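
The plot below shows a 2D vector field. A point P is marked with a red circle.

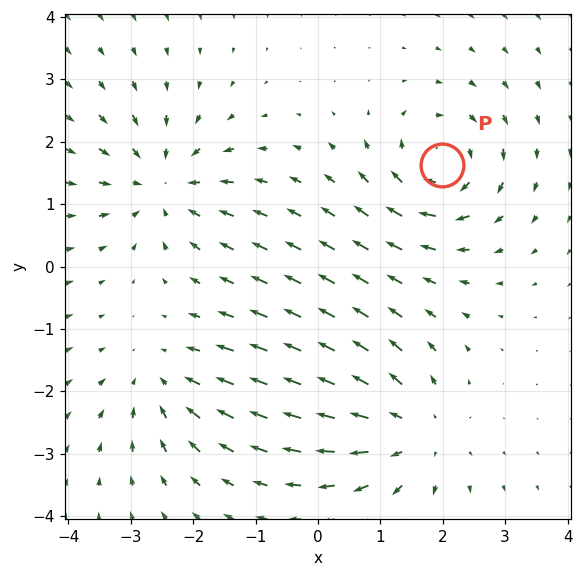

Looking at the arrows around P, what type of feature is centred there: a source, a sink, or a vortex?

vortex

At P (2.0, 1.6) the arrows circulate clockwise. Divergence ≈0, curl about -5 — near-zero divergence with nonzero curl is a vortex.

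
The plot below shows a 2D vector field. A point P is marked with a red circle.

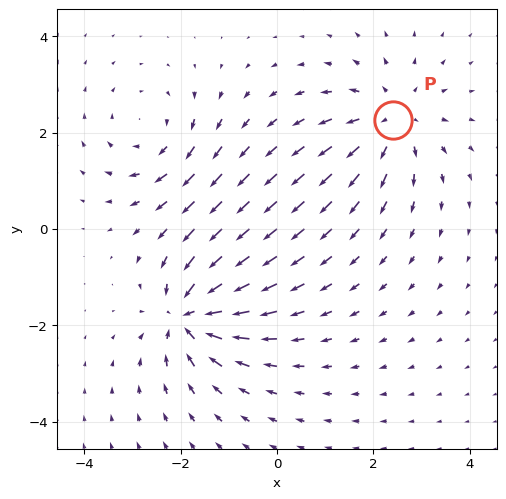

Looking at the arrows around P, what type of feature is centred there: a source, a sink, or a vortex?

source

At P (2.4, 2.3) the arrows spread outward. Divergence about +4, curl ≈0 — positive divergence with near-zero curl is a source.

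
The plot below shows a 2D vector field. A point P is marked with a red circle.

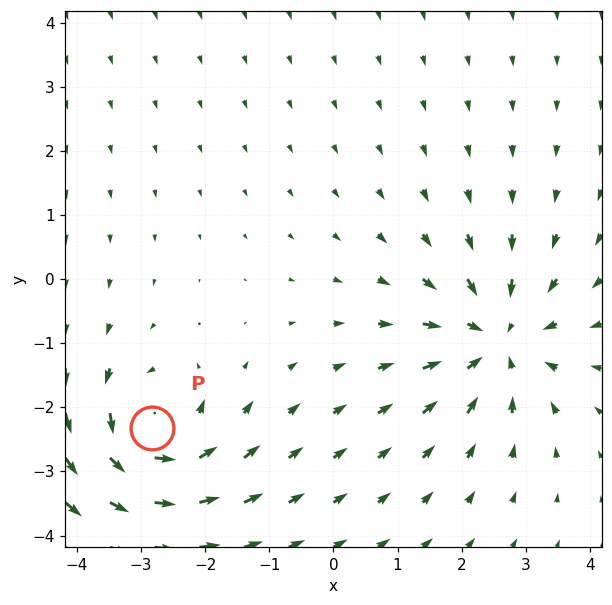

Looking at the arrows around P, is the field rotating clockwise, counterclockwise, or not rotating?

Near P at (-2.8, -2.3) the arrows circulate counterclockwise. The curl (z-component) there is about +5; positive curl means counterclockwise rotation.

counterclockwise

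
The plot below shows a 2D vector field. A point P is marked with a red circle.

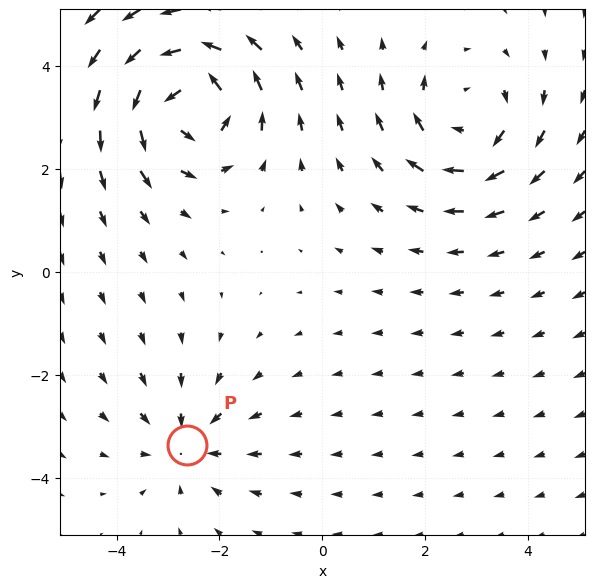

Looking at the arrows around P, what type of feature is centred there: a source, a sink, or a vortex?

sink

At P (-2.6, -3.4) the arrows converge inward. Divergence about -3, curl ≈0 — negative divergence with near-zero curl is a sink.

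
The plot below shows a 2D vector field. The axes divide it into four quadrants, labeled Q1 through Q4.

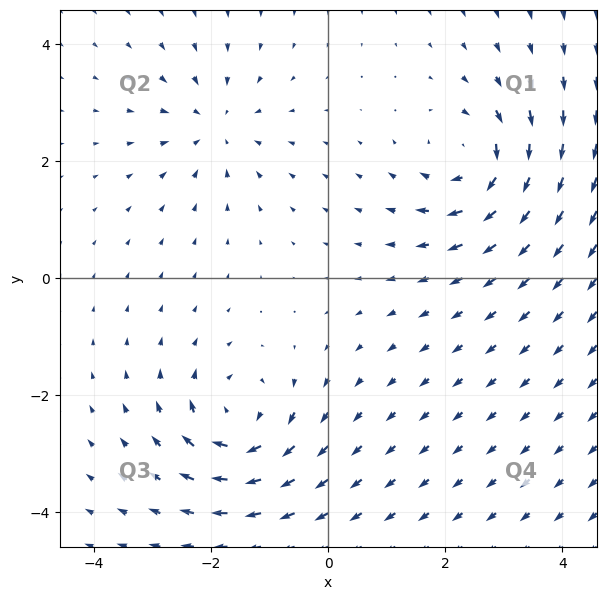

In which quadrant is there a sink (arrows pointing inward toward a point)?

The sink sits at approximately (-1.9, 2.6), which lies in quadrant Q2. The divergence there is about -4, negative as expected for a sink.

Q2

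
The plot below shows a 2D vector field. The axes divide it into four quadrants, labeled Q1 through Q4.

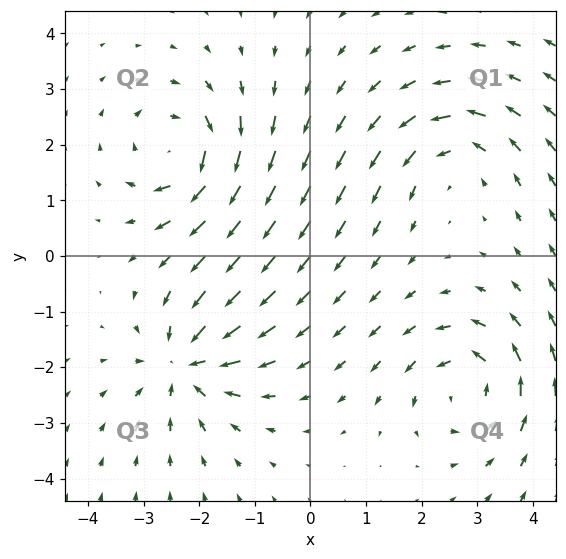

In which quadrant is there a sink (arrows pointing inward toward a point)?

Q3

The sink sits at approximately (-2.2, -1.9), which lies in quadrant Q3. The divergence there is about -6, negative as expected for a sink.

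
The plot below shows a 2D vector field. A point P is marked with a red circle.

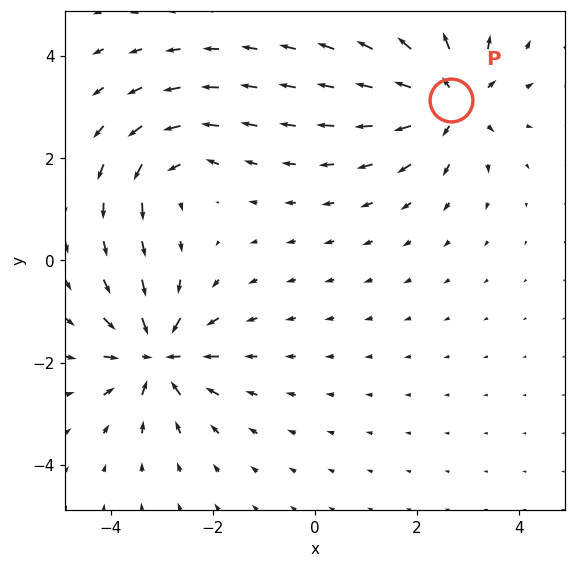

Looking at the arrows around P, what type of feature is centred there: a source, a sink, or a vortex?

source

At P (2.7, 3.1) the arrows spread outward. Divergence about +5, curl ≈0 — positive divergence with near-zero curl is a source.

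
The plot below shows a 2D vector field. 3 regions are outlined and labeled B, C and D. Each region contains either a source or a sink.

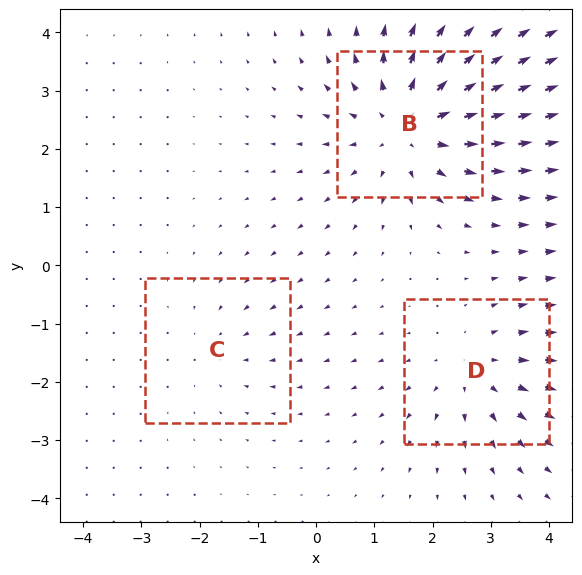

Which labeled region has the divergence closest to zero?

Divergence at each region's feature centre — B: about +5, C: about -2, D: about +3. Region C is closest to zero.

C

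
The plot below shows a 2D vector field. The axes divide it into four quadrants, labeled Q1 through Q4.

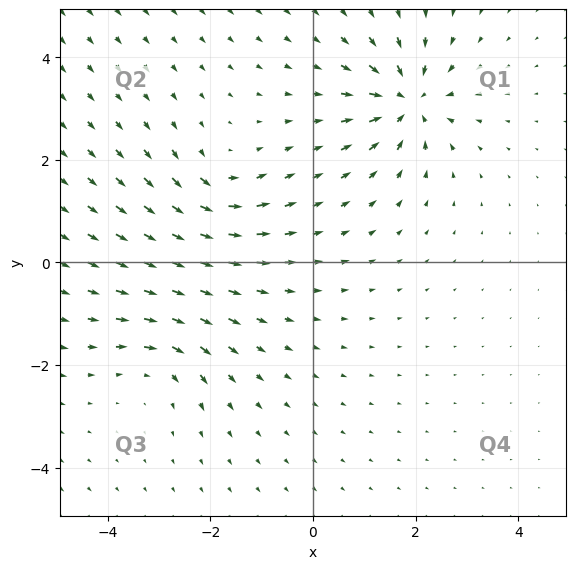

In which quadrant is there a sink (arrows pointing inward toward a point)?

Q1

The sink sits at approximately (1.8, 3.1), which lies in quadrant Q1. The divergence there is about -6, negative as expected for a sink.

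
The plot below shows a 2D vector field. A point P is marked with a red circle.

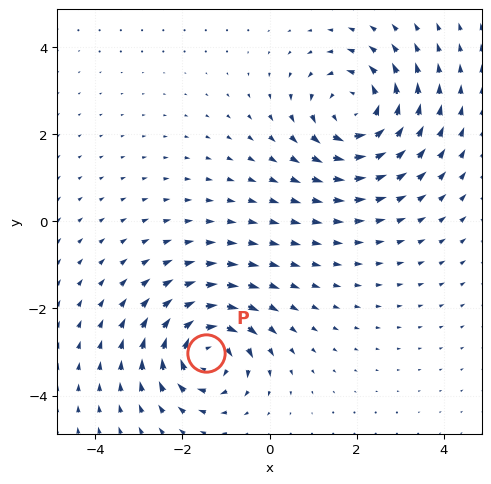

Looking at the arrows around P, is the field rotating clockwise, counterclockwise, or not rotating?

clockwise

Near P at (-1.5, -3.0) the arrows circulate clockwise. The curl (z-component) there is about -5; negative curl means clockwise rotation.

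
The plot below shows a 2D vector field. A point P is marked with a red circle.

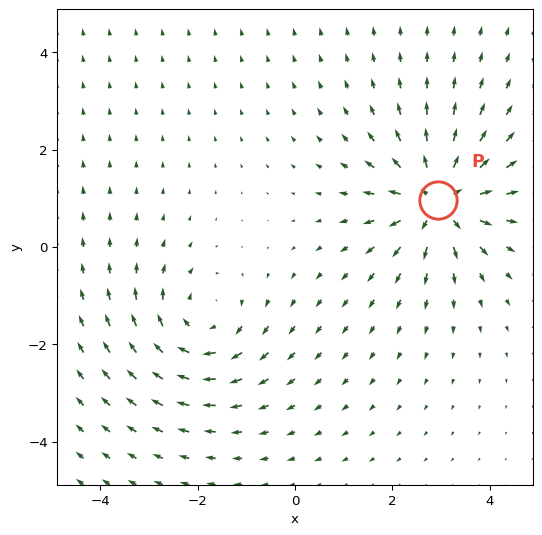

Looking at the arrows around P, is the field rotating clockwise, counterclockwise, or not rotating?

Near P at (2.9, 1.0) the arrows show no circulation. The curl there is ≈0.

not rotating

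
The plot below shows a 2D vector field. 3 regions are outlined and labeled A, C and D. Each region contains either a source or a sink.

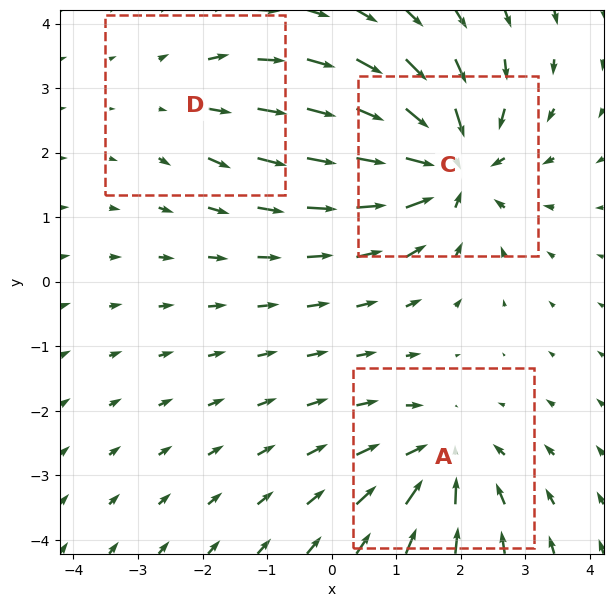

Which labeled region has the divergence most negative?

Divergence at each region's feature centre — A: about -3, C: about -5, D: about +2. Region C is most negative.

C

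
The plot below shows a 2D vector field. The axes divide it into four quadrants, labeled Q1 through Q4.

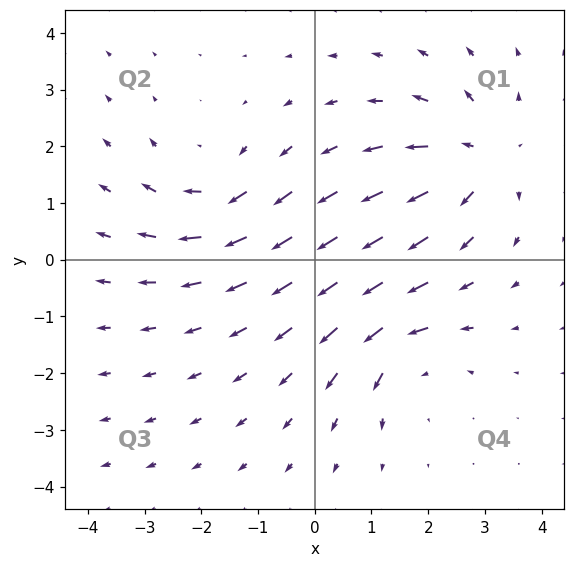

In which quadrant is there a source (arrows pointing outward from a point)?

The source sits at approximately (2.9, 1.8), which lies in quadrant Q1. The divergence there is about +5, positive as expected for a source.

Q1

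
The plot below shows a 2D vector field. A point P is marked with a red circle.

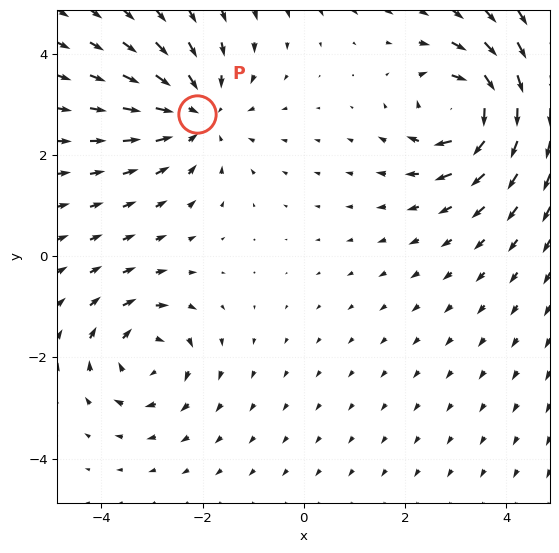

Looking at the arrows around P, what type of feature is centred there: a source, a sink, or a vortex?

At P (-2.1, 2.8) the arrows converge inward. Divergence about -4, curl ≈0 — negative divergence with near-zero curl is a sink.

sink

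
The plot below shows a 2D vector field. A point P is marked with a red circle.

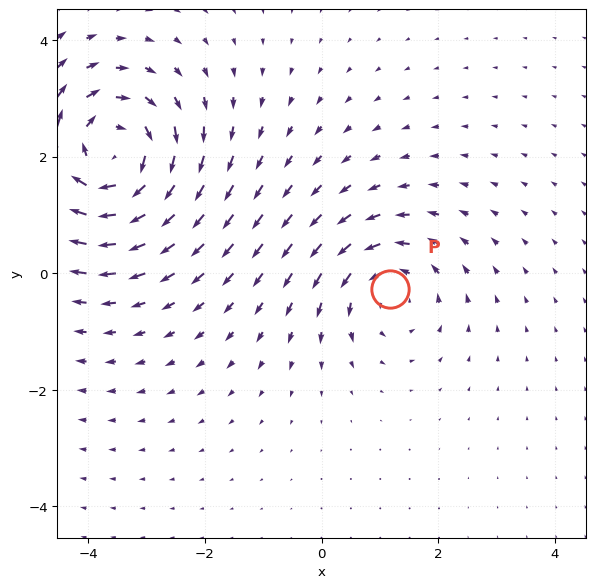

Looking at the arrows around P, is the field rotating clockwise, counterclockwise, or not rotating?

Near P at (1.2, -0.3) the arrows circulate counterclockwise. The curl (z-component) there is about +3; positive curl means counterclockwise rotation.

counterclockwise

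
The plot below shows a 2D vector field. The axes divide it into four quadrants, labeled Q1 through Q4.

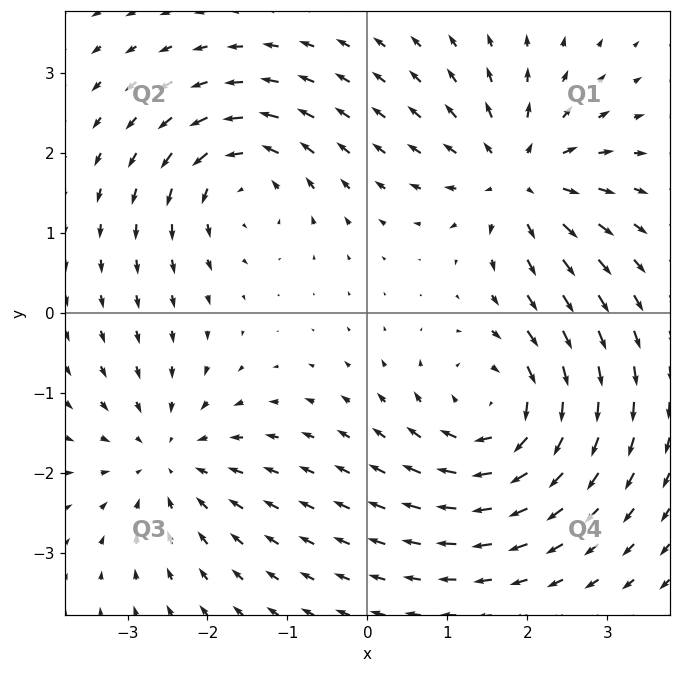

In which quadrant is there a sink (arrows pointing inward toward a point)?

Q3

The sink sits at approximately (-2.5, -1.8), which lies in quadrant Q3. The divergence there is about -4, negative as expected for a sink.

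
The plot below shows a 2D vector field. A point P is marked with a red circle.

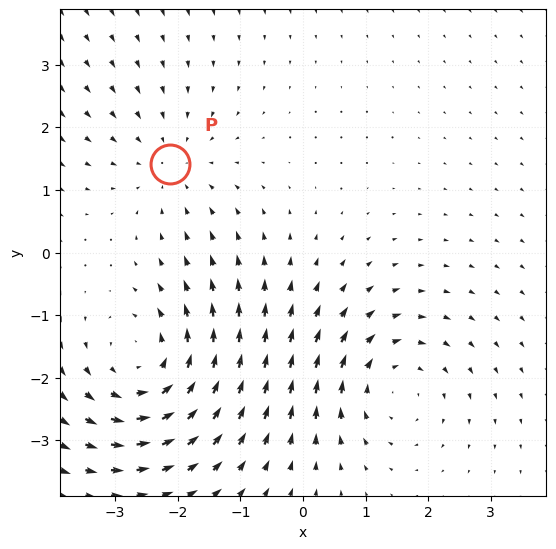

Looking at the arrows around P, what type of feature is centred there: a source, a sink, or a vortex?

At P (-2.1, 1.4) the arrows converge inward. Divergence about -2, curl ≈0 — negative divergence with near-zero curl is a sink.

sink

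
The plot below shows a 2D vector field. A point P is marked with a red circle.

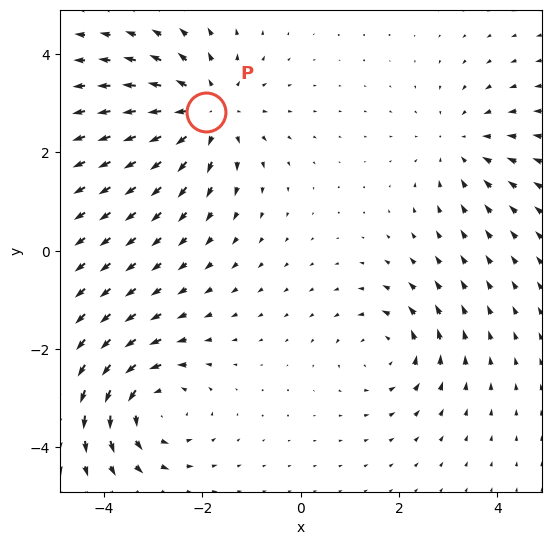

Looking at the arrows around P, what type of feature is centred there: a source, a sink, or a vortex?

At P (-1.9, 2.8) the arrows spread outward. Divergence about +4, curl ≈0 — positive divergence with near-zero curl is a source.

source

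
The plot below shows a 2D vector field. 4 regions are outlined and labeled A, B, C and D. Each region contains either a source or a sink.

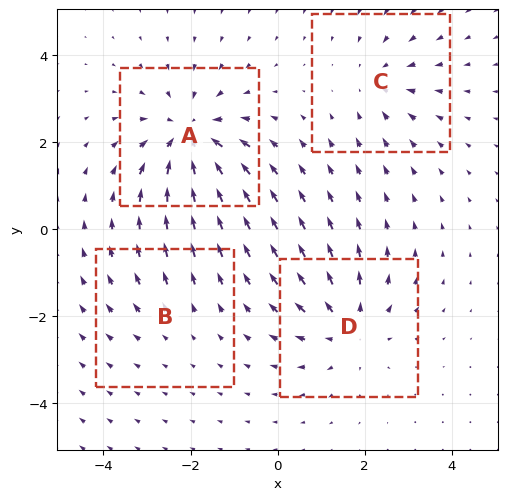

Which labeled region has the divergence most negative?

Divergence at each region's feature centre — A: about -6, B: about +2, C: about -3, D: about +4. Region A is most negative.

A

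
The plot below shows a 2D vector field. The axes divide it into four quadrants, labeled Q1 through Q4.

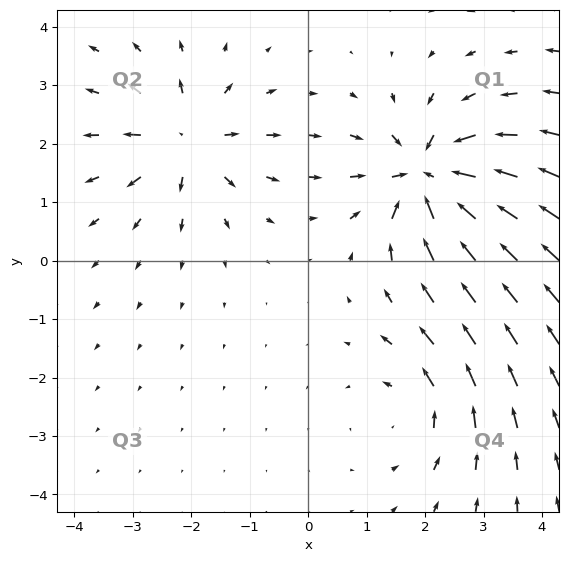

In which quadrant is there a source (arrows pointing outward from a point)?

Q2

The source sits at approximately (-2.1, 2.1), which lies in quadrant Q2. The divergence there is about +4, positive as expected for a source.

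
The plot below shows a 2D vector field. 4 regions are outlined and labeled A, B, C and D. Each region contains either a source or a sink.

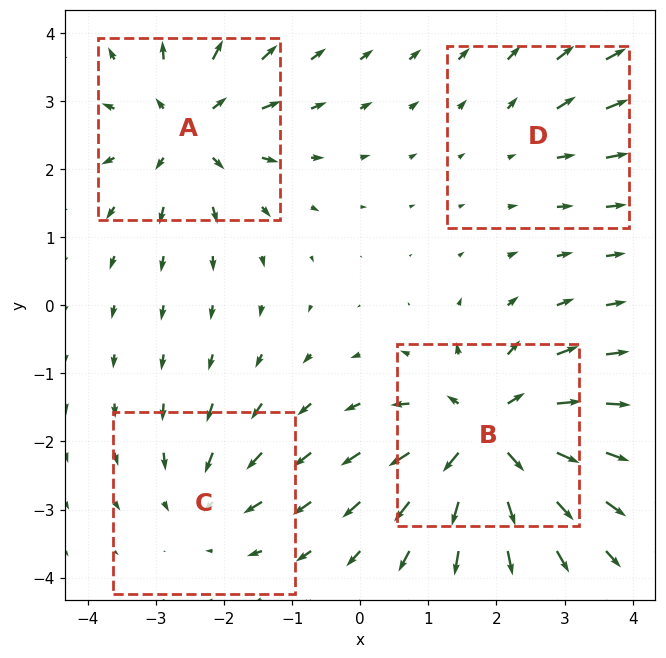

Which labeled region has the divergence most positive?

Divergence at each region's feature centre — A: about +6, B: about +8, C: about -4, D: about +2. Region B is most positive.

B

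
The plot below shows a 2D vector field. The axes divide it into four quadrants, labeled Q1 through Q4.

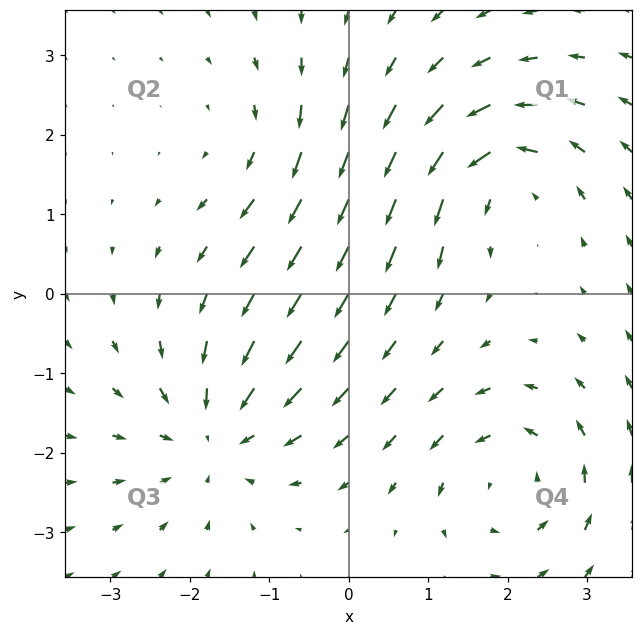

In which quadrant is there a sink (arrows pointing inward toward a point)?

Q3

The sink sits at approximately (-1.7, -1.8), which lies in quadrant Q3. The divergence there is about -4, negative as expected for a sink.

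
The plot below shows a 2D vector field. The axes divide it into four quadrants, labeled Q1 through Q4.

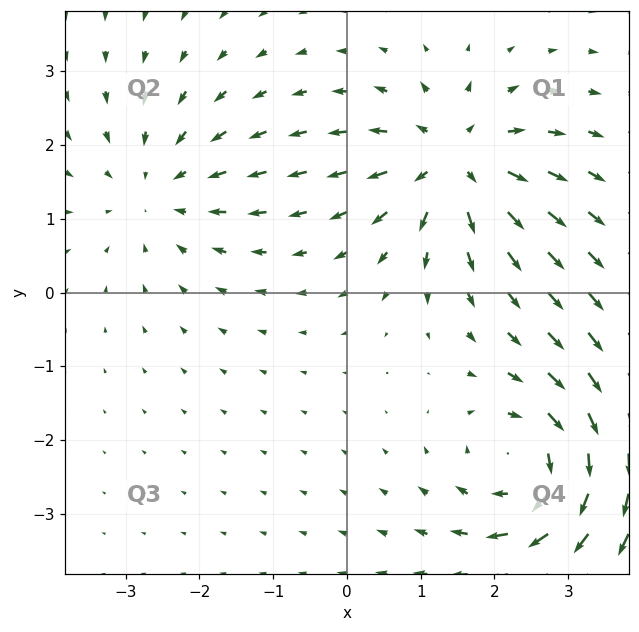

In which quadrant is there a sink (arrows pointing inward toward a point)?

The sink sits at approximately (-2.5, 1.4), which lies in quadrant Q2. The divergence there is about -2, negative as expected for a sink.

Q2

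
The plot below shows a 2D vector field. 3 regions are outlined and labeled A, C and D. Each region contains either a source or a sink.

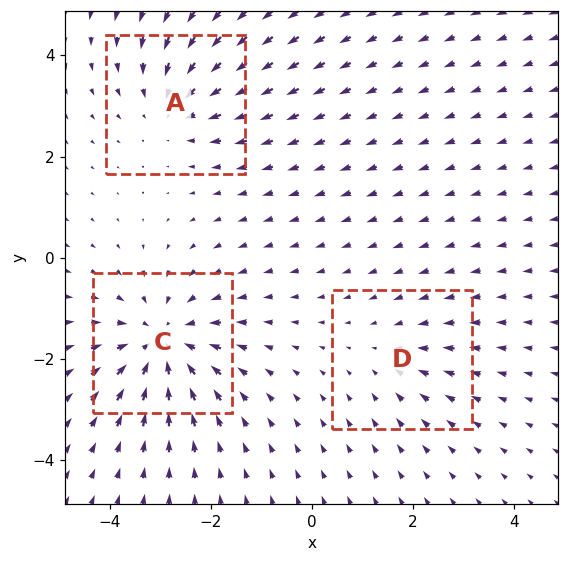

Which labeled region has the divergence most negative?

Divergence at each region's feature centre — A: about -3, C: about -4, D: about -2. Region C is most negative.

C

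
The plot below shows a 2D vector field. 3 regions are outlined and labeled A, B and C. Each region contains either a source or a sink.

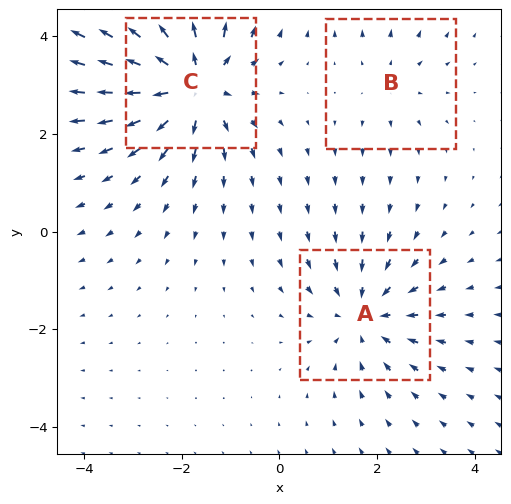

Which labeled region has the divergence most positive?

C

Divergence at each region's feature centre — A: about -3, B: about +2, C: about +5. Region C is most positive.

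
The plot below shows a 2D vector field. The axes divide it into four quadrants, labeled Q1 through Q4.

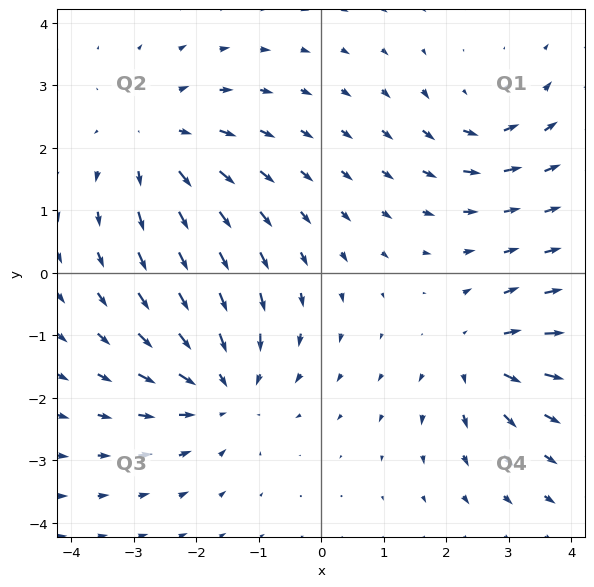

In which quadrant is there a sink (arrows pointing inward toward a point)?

The sink sits at approximately (-1.6, -1.8), which lies in quadrant Q3. The divergence there is about -4, negative as expected for a sink.

Q3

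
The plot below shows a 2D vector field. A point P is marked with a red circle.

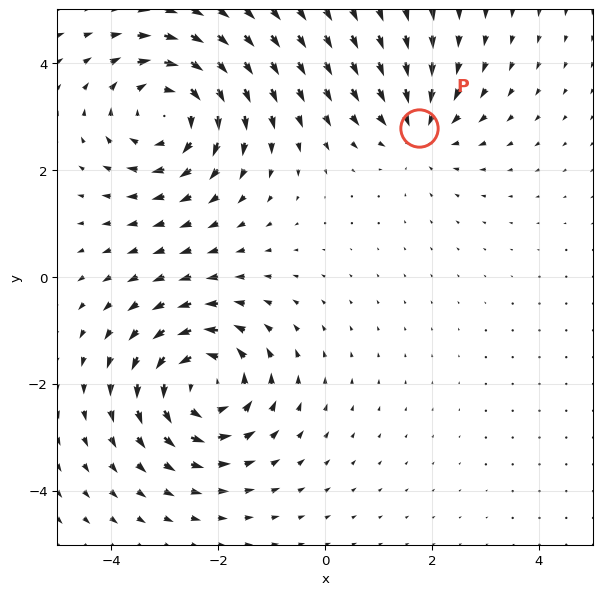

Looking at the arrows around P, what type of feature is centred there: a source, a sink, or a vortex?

At P (1.8, 2.8) the arrows converge inward. Divergence about -3, curl ≈0 — negative divergence with near-zero curl is a sink.

sink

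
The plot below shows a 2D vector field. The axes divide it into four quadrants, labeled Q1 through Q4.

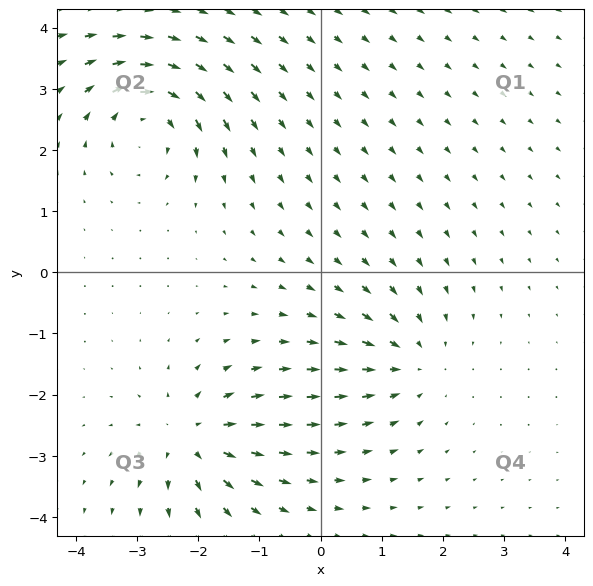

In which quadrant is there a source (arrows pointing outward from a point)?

The source sits at approximately (-2.1, -2.7), which lies in quadrant Q3. The divergence there is about +5, positive as expected for a source.

Q3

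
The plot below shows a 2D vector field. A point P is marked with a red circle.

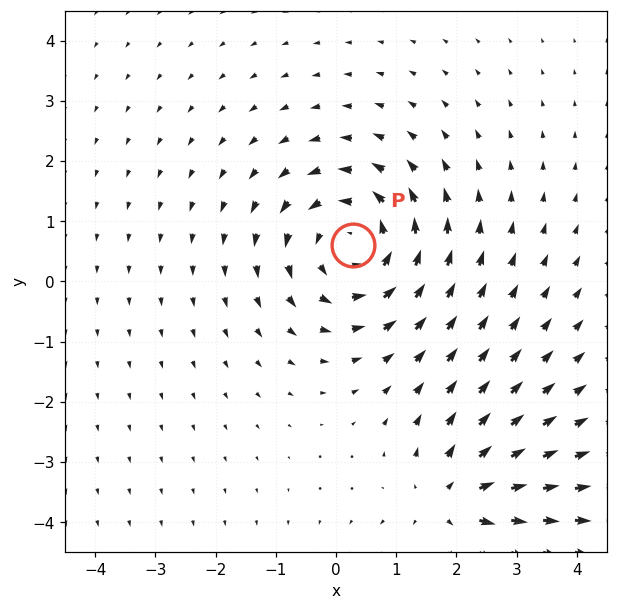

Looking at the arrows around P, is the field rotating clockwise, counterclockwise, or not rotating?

Near P at (0.3, 0.6) the arrows circulate counterclockwise. The curl (z-component) there is about +5; positive curl means counterclockwise rotation.

counterclockwise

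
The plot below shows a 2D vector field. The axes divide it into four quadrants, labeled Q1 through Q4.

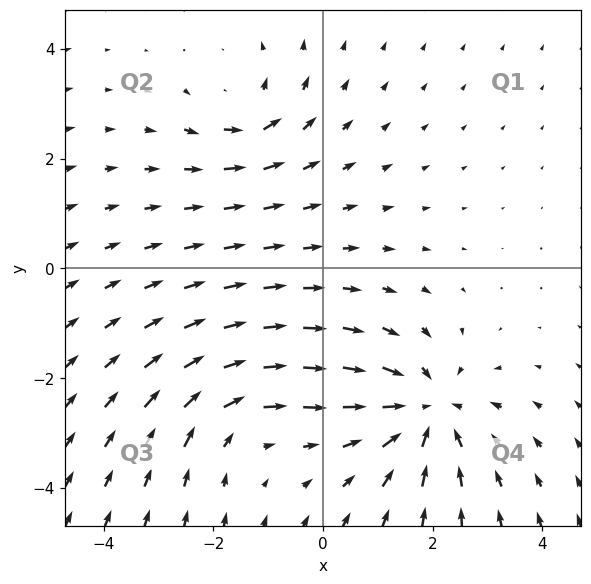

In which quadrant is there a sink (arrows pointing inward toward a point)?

Q4

The sink sits at approximately (1.9, -2.6), which lies in quadrant Q4. The divergence there is about -5, negative as expected for a sink.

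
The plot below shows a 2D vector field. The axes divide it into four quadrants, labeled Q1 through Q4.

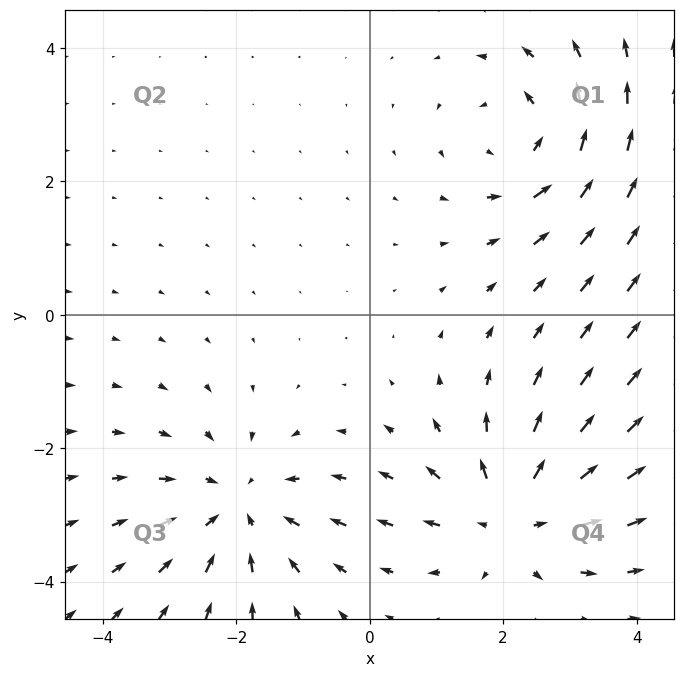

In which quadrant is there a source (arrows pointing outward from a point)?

Q4

The source sits at approximately (2.1, -3.0), which lies in quadrant Q4. The divergence there is about +5, positive as expected for a source.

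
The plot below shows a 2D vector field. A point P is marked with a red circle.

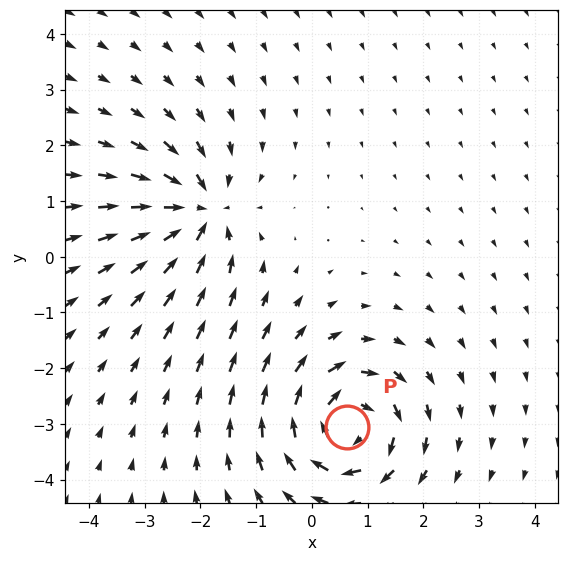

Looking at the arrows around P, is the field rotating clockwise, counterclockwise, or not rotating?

Near P at (0.6, -3.1) the arrows circulate clockwise. The curl (z-component) there is about -5; negative curl means clockwise rotation.

clockwise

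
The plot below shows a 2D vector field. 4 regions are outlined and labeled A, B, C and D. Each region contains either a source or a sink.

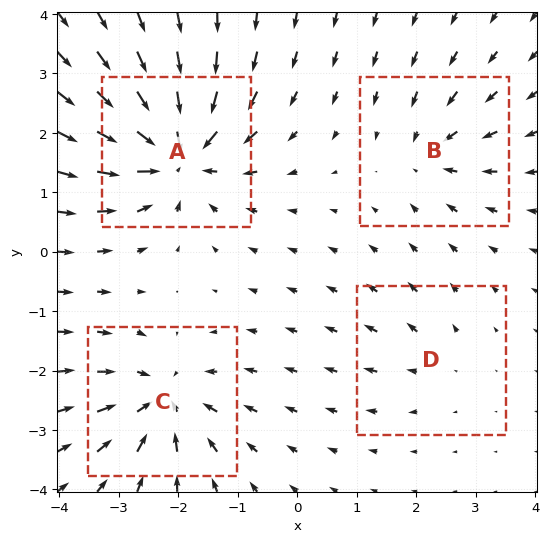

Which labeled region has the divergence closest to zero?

Divergence at each region's feature centre — A: about -9, B: about -4, C: about -7, D: about +2. Region D is closest to zero.

D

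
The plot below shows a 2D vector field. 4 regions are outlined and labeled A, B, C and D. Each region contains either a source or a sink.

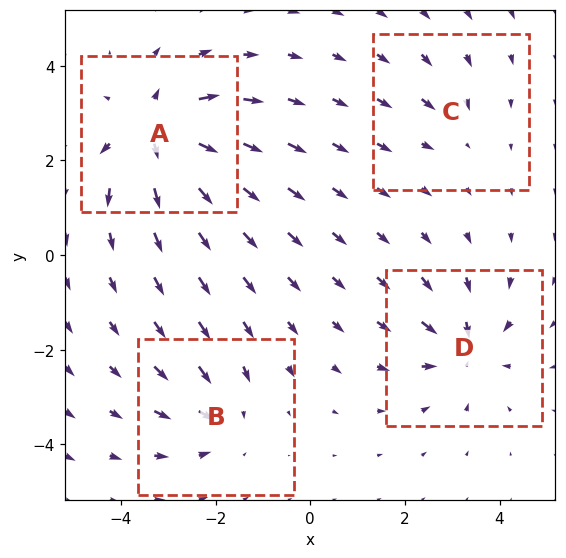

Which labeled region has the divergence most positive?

Divergence at each region's feature centre — A: about +8, B: about -4, C: about -2, D: about -6. Region A is most positive.

A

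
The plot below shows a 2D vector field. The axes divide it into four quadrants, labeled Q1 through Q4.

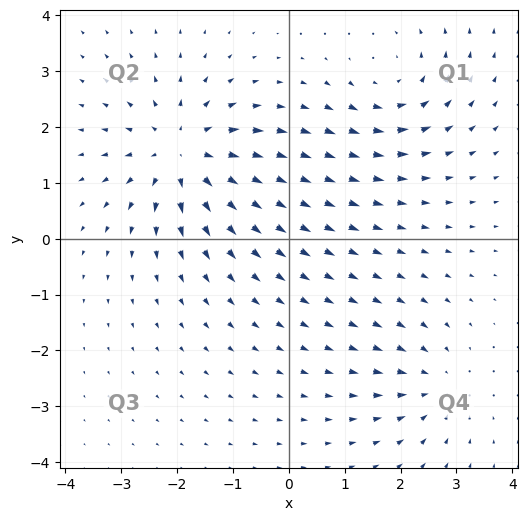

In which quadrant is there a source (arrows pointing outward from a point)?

Q2

The source sits at approximately (-1.9, 1.5), which lies in quadrant Q2. The divergence there is about +5, positive as expected for a source.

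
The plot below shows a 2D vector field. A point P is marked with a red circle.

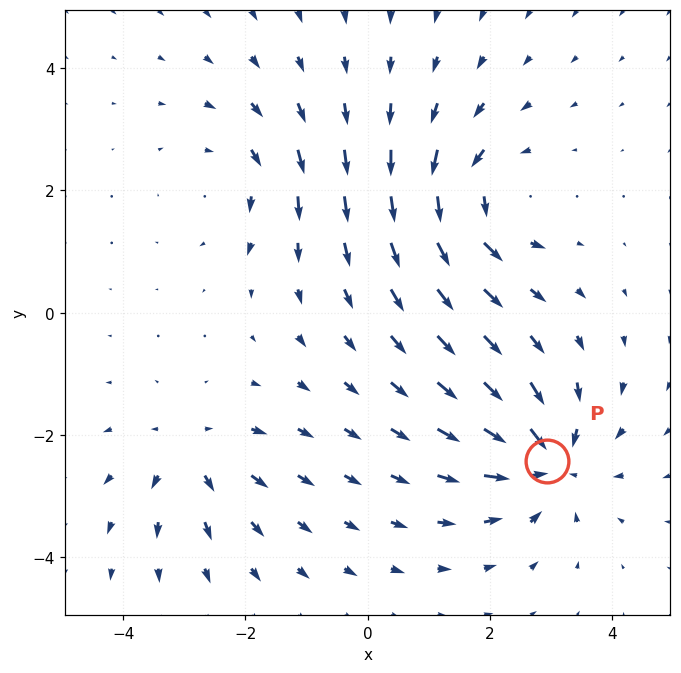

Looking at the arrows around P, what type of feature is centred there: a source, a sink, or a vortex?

At P (2.9, -2.4) the arrows converge inward. Divergence about -6, curl ≈0 — negative divergence with near-zero curl is a sink.

sink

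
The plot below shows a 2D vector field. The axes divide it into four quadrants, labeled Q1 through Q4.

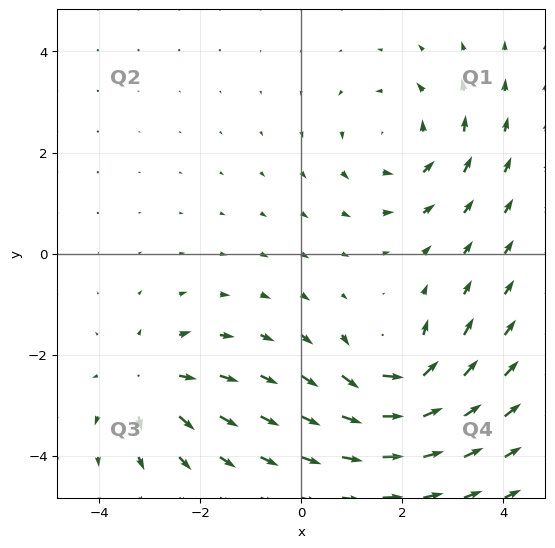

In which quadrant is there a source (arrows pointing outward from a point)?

Q3

The source sits at approximately (-3.0, -2.5), which lies in quadrant Q3. The divergence there is about +4, positive as expected for a source.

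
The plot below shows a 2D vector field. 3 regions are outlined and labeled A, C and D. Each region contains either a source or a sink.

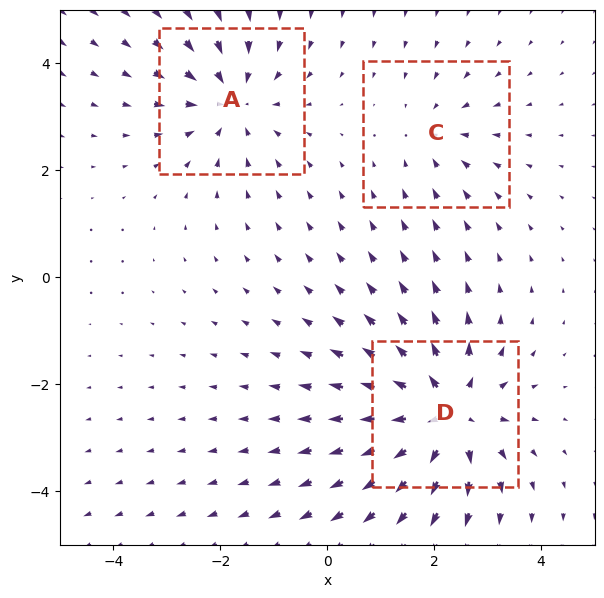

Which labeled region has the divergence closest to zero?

Divergence at each region's feature centre — A: about -4, C: about -2, D: about +5. Region C is closest to zero.

C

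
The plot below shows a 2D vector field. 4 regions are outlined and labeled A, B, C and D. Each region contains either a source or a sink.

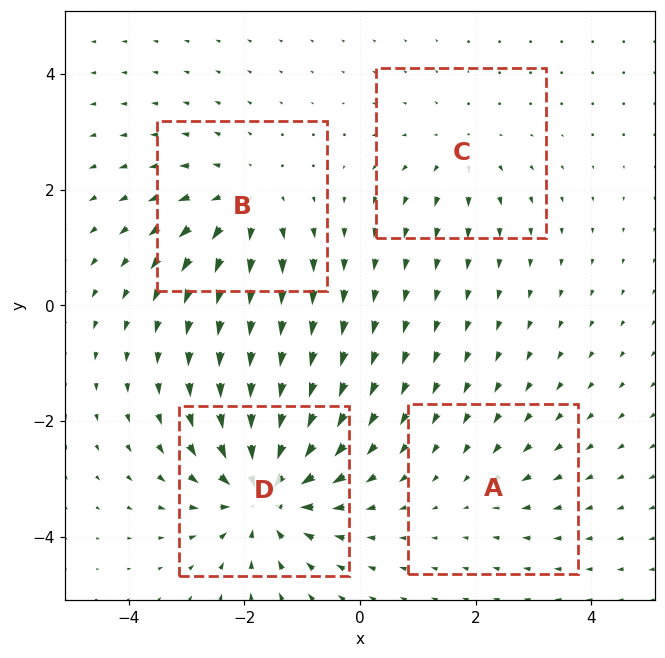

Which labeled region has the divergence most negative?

Divergence at each region's feature centre — A: about -2, B: about +5, C: about +3, D: about -7. Region D is most negative.

D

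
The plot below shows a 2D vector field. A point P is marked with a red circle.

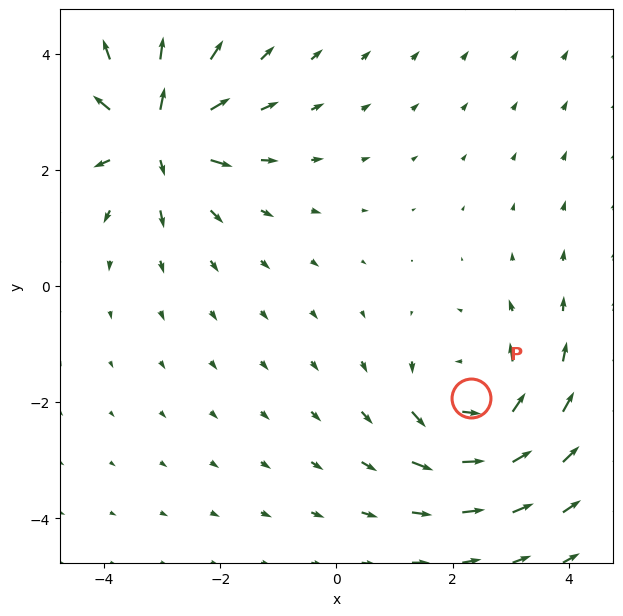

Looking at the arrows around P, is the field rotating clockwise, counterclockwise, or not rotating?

Near P at (2.3, -1.9) the arrows circulate counterclockwise. The curl (z-component) there is about +5; positive curl means counterclockwise rotation.

counterclockwise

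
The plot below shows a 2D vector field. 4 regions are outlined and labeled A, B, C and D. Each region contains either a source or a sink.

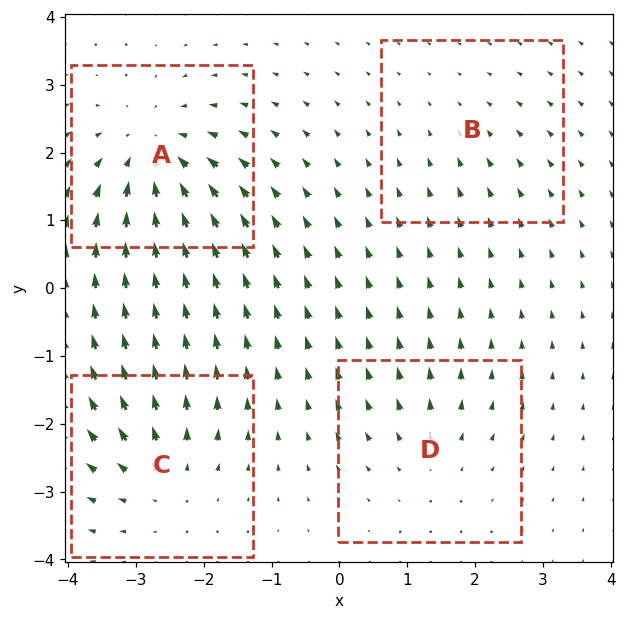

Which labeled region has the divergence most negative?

Divergence at each region's feature centre — A: about -7, B: about -2, C: about +5, D: about +3. Region A is most negative.

A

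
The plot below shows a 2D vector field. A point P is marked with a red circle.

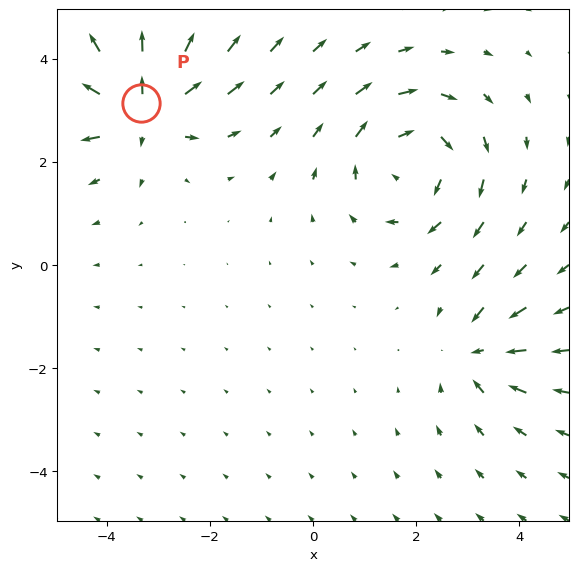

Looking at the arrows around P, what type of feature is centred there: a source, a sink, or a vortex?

source

At P (-3.3, 3.1) the arrows spread outward. Divergence about +6, curl ≈0 — positive divergence with near-zero curl is a source.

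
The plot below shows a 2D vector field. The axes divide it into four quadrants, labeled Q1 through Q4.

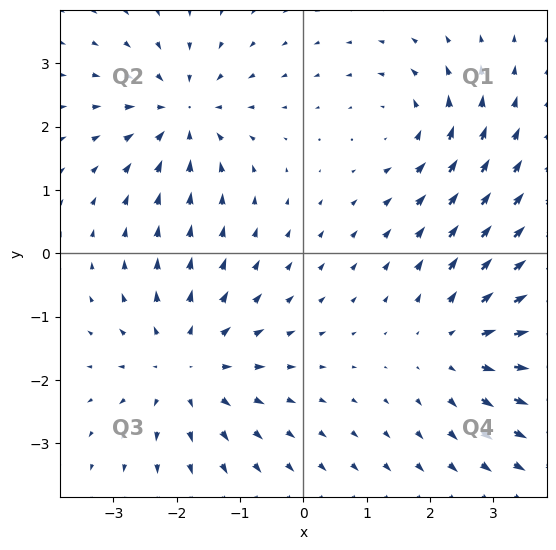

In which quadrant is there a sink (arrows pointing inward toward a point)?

Q2

The sink sits at approximately (-1.9, 2.2), which lies in quadrant Q2. The divergence there is about -5, negative as expected for a sink.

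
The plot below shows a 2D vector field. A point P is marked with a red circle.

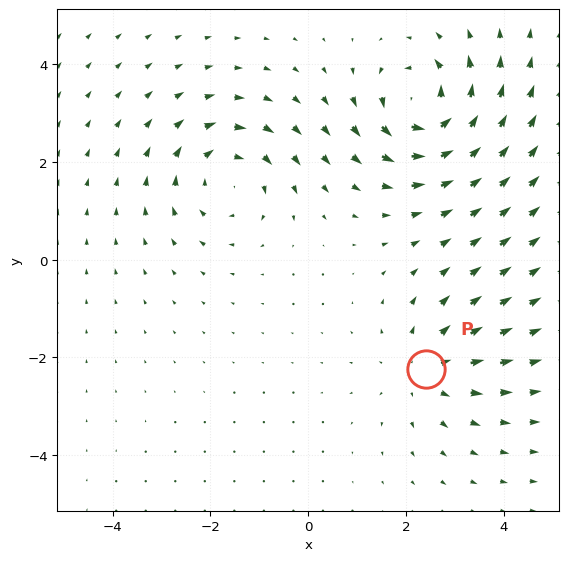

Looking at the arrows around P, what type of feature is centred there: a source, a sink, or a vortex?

At P (2.4, -2.2) the arrows spread outward. Divergence about +3, curl ≈0 — positive divergence with near-zero curl is a source.

source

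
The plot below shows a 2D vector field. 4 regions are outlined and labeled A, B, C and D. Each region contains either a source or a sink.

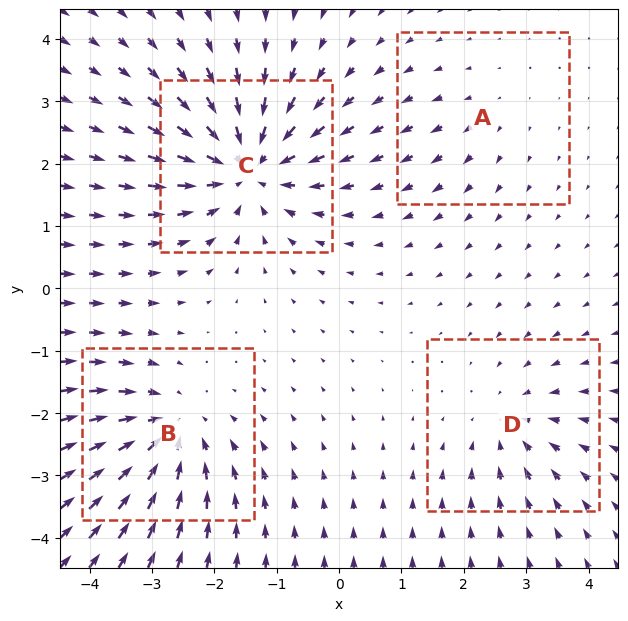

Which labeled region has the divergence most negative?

C

Divergence at each region's feature centre — A: about +2, B: about -5, C: about -7, D: about -4. Region C is most negative.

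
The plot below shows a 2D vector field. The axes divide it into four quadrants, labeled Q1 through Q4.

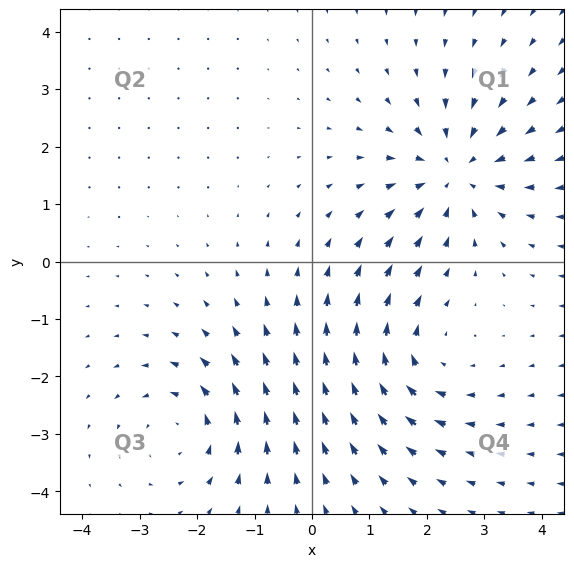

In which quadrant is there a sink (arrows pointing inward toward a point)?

Q1

The sink sits at approximately (2.5, 1.6), which lies in quadrant Q1. The divergence there is about -4, negative as expected for a sink.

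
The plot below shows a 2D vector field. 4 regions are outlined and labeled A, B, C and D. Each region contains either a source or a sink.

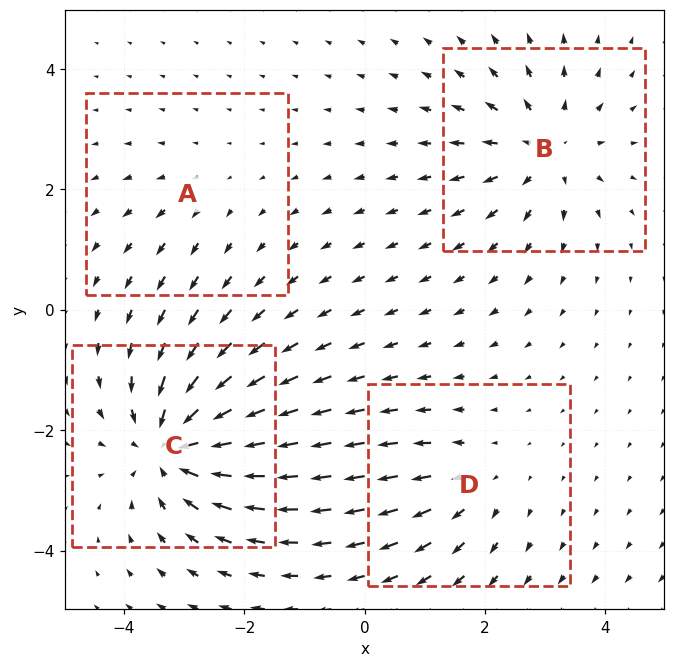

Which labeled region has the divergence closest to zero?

A

Divergence at each region's feature centre — A: about +2, B: about +5, C: about -7, D: about +3. Region A is closest to zero.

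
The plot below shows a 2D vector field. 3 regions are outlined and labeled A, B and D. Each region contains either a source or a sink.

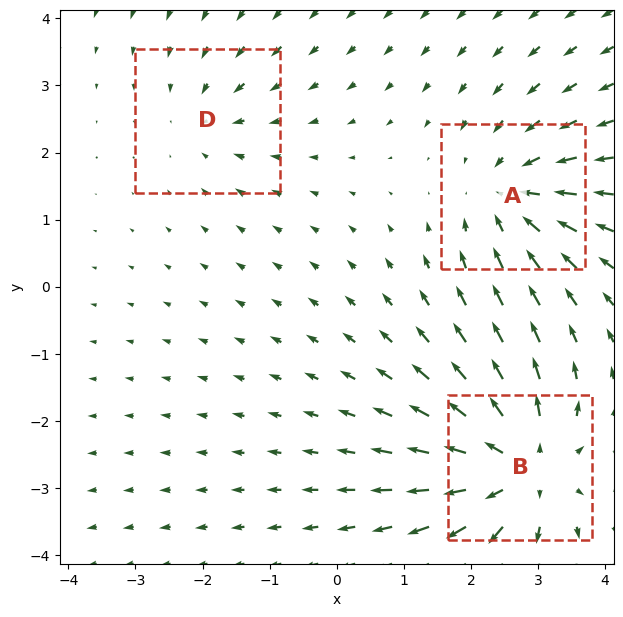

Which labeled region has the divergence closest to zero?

D

Divergence at each region's feature centre — A: about -4, B: about +5, D: about -2. Region D is closest to zero.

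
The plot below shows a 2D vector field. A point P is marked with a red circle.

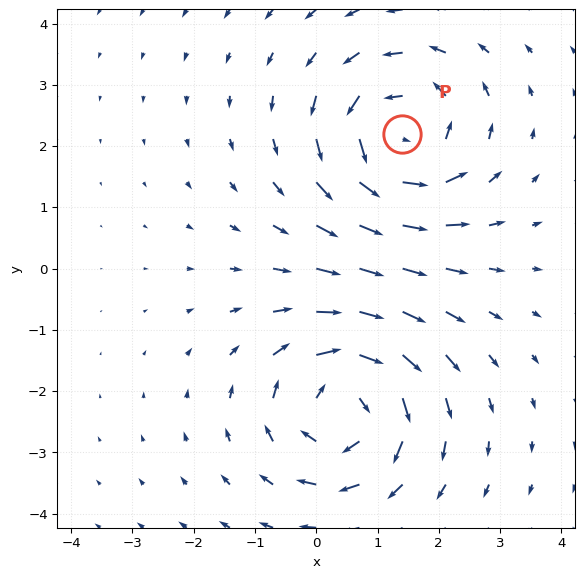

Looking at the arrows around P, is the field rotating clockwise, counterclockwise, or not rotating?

Near P at (1.4, 2.2) the arrows circulate counterclockwise. The curl (z-component) there is about +5; positive curl means counterclockwise rotation.

counterclockwise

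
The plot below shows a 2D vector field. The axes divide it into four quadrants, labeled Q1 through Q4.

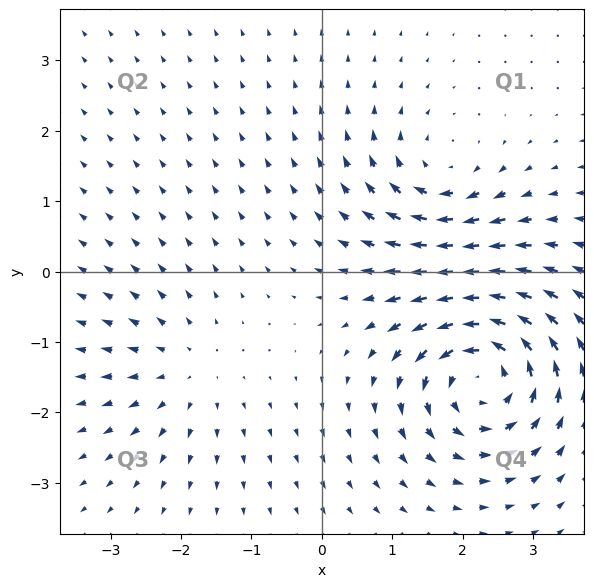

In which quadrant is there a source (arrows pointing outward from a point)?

The source sits at approximately (-1.9, -1.4), which lies in quadrant Q3. The divergence there is about +2, positive as expected for a source.

Q3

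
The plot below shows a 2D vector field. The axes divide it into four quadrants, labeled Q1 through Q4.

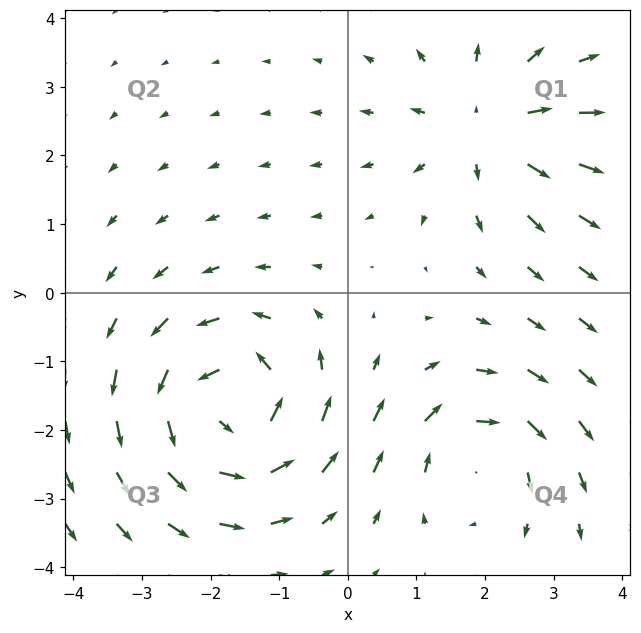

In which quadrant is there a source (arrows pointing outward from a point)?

The source sits at approximately (2.0, 2.4), which lies in quadrant Q1. The divergence there is about +3, positive as expected for a source.

Q1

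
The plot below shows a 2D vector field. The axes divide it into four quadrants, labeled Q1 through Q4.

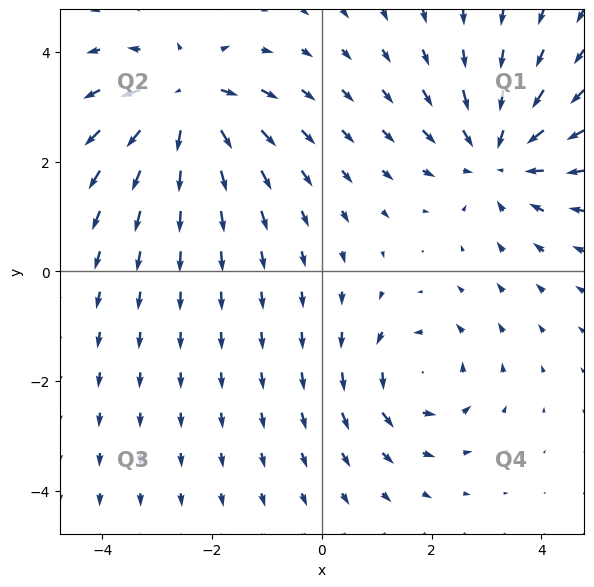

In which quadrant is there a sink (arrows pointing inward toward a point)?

Q1

The sink sits at approximately (3.2, 2.1), which lies in quadrant Q1. The divergence there is about -4, negative as expected for a sink.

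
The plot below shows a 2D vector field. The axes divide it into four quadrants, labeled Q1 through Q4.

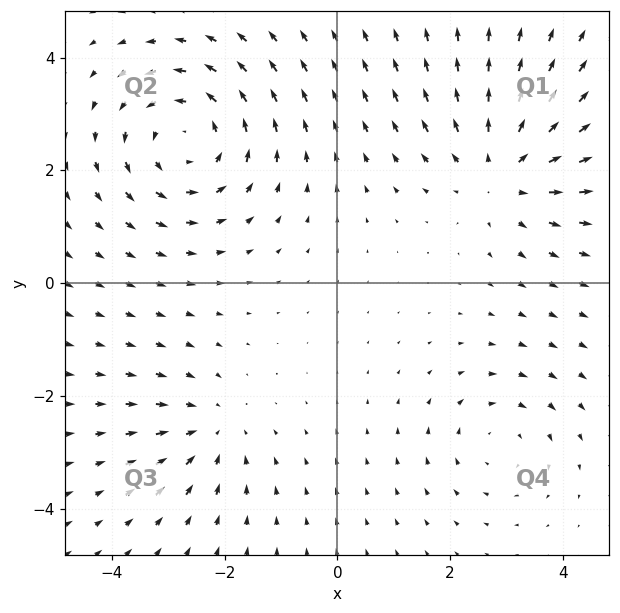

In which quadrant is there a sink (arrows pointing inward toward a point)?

The sink sits at approximately (-2.2, -2.6), which lies in quadrant Q3. The divergence there is about -3, negative as expected for a sink.

Q3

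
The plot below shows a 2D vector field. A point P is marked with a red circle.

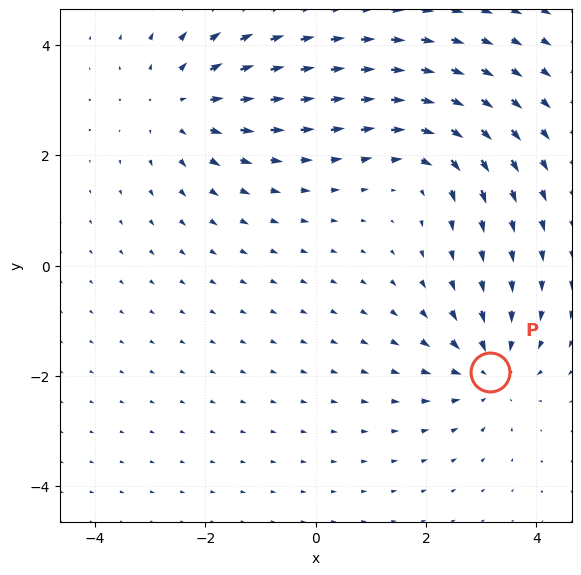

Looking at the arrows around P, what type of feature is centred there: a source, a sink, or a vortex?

At P (3.2, -1.9) the arrows converge inward. Divergence about -4, curl ≈0 — negative divergence with near-zero curl is a sink.

sink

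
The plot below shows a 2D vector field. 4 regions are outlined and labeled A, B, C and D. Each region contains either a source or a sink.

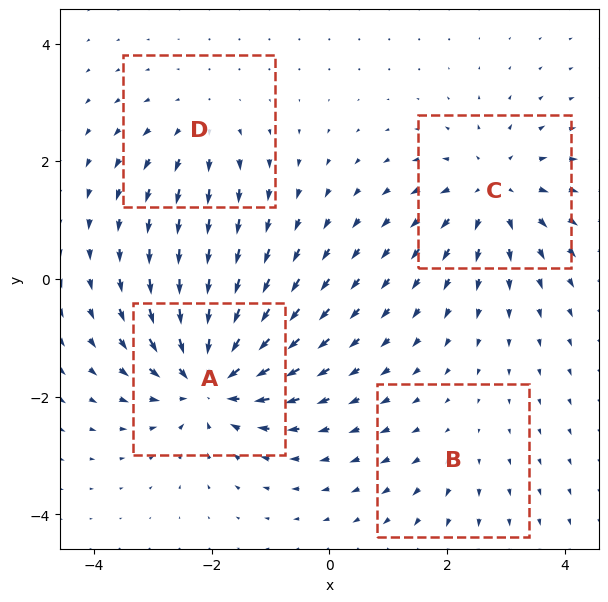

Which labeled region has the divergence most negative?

A

Divergence at each region's feature centre — A: about -7, B: about +2, C: about +5, D: about +3. Region A is most negative.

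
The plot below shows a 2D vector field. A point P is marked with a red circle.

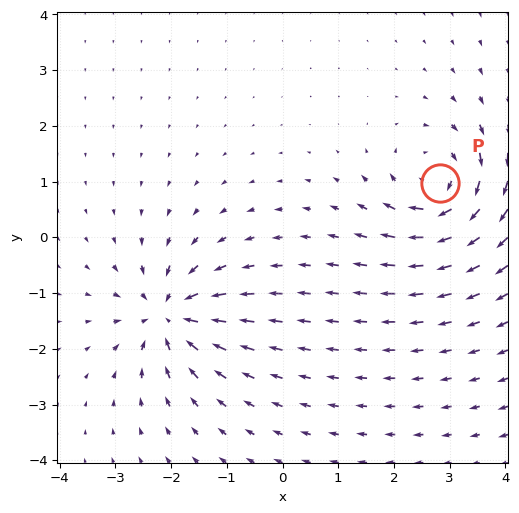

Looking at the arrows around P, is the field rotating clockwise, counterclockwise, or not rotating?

Near P at (2.8, 1.0) the arrows circulate clockwise. The curl (z-component) there is about -5; negative curl means clockwise rotation.

clockwise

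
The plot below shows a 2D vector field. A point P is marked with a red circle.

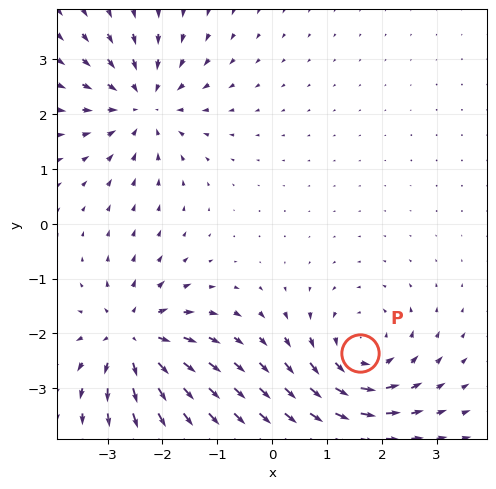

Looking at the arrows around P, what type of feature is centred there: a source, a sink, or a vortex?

vortex

At P (1.6, -2.4) the arrows circulate counterclockwise. Divergence ≈0, curl about +5 — near-zero divergence with nonzero curl is a vortex.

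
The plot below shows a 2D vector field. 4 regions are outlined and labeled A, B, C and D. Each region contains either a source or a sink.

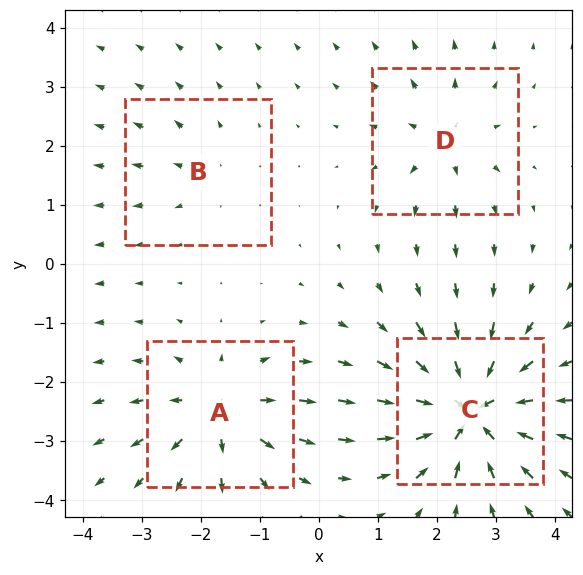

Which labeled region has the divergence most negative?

Divergence at each region's feature centre — A: about +6, B: about +3, C: about -9, D: about +4. Region C is most negative.

C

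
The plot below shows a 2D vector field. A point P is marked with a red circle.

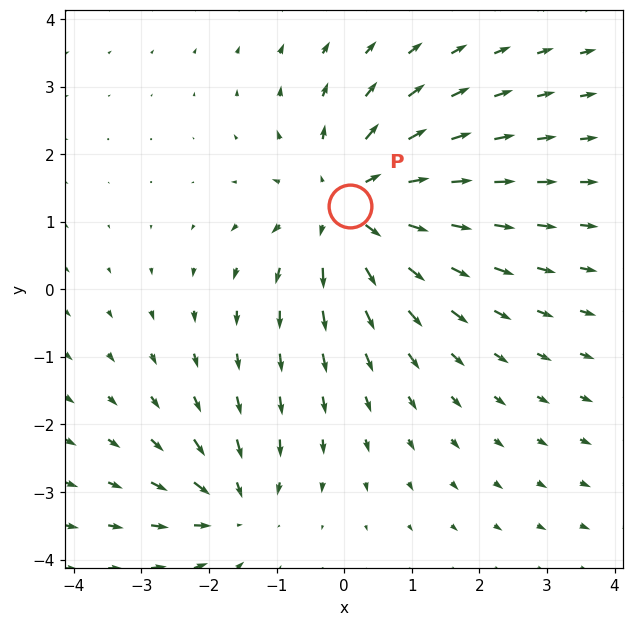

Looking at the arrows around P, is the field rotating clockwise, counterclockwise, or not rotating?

Near P at (0.1, 1.2) the arrows show no circulation. The curl there is ≈0.

not rotating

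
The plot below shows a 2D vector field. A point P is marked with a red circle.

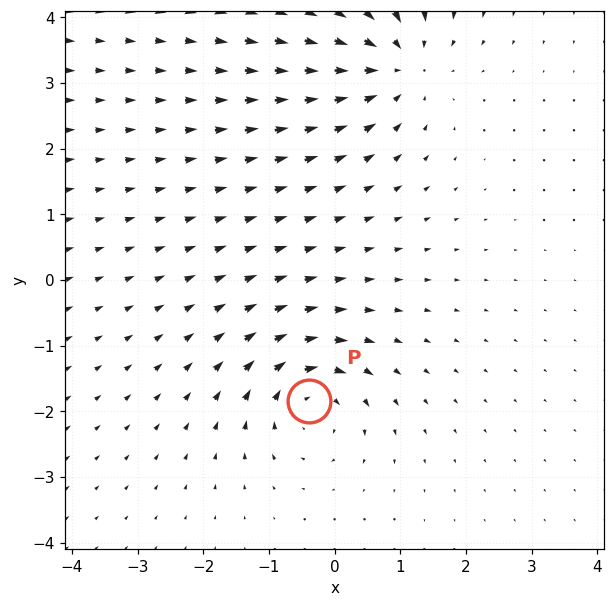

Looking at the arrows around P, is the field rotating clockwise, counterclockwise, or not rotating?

Near P at (-0.4, -1.9) the arrows circulate clockwise. The curl (z-component) there is about -5; negative curl means clockwise rotation.

clockwise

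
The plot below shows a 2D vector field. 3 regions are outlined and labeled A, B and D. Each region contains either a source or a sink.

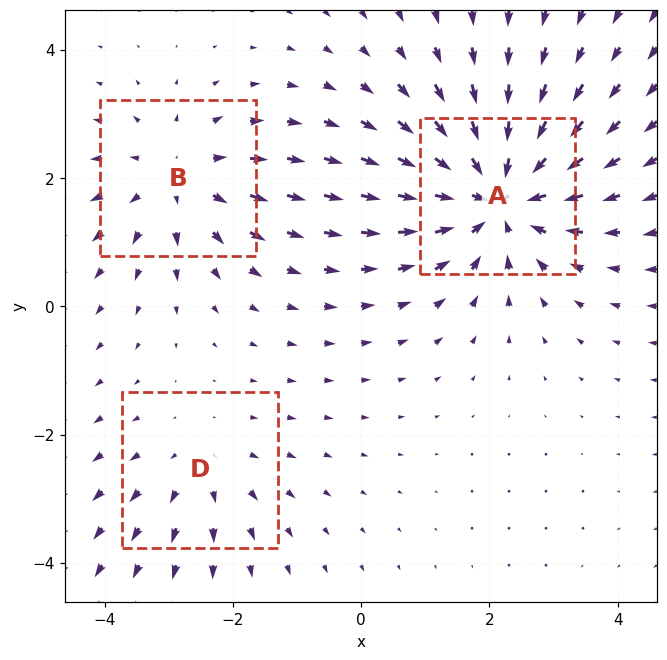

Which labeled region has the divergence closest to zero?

Divergence at each region's feature centre — A: about -5, B: about +3, D: about +2. Region D is closest to zero.

D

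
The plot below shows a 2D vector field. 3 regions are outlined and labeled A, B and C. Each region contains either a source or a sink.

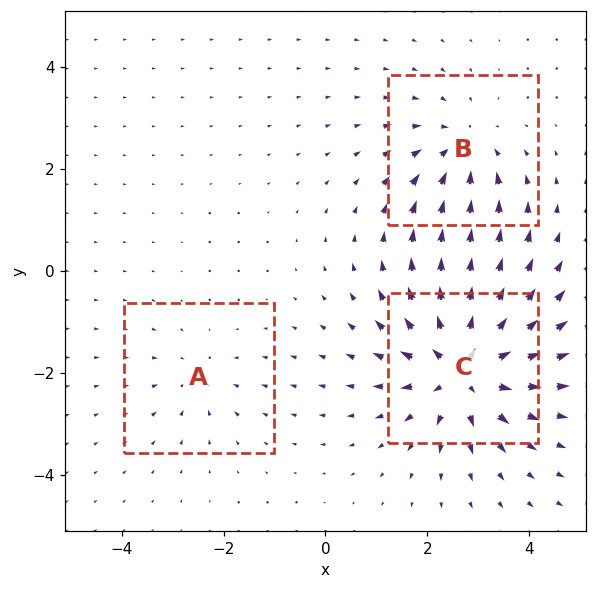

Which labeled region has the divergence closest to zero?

Divergence at each region's feature centre — A: about -2, B: about -3, C: about +5. Region A is closest to zero.

A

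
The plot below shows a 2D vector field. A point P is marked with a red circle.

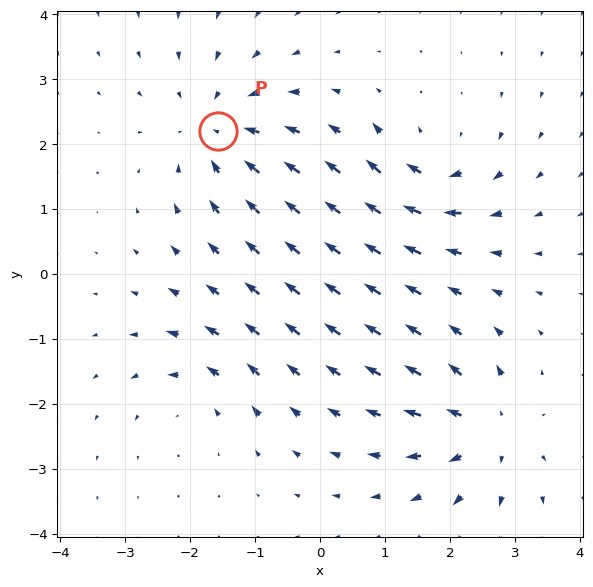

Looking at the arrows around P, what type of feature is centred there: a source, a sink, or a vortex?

At P (-1.6, 2.2) the arrows converge inward. Divergence about -5, curl ≈0 — negative divergence with near-zero curl is a sink.

sink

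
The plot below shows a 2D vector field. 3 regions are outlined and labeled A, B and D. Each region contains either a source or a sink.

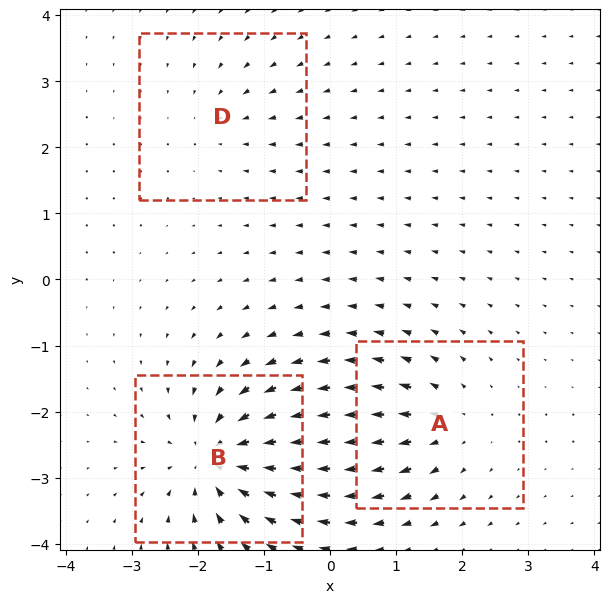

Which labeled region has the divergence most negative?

B

Divergence at each region's feature centre — A: about +4, B: about -6, D: about -2. Region B is most negative.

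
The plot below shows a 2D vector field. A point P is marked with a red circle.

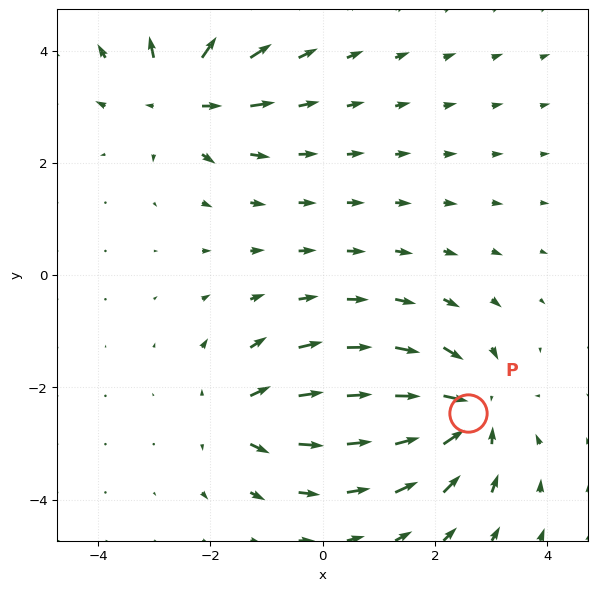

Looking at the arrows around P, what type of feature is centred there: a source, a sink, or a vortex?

sink

At P (2.6, -2.5) the arrows converge inward. Divergence about -5, curl ≈0 — negative divergence with near-zero curl is a sink.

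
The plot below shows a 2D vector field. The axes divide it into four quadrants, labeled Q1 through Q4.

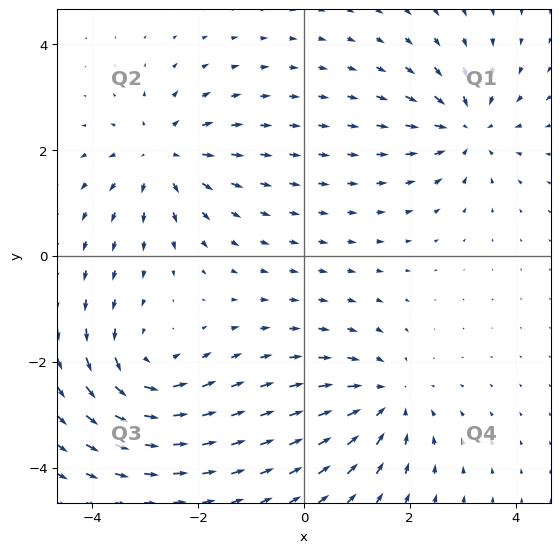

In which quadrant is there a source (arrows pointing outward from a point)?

The source sits at approximately (-2.7, 1.9), which lies in quadrant Q2. The divergence there is about +5, positive as expected for a source.

Q2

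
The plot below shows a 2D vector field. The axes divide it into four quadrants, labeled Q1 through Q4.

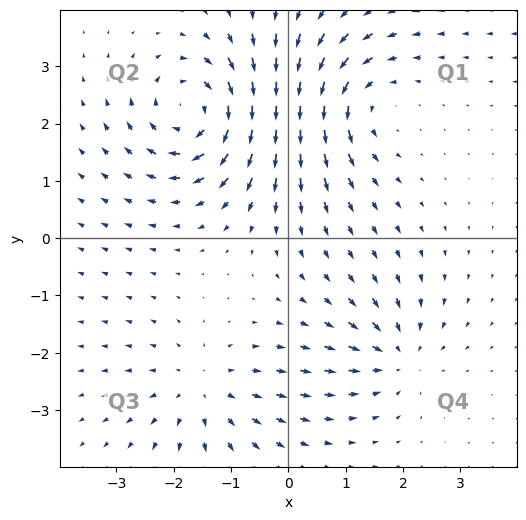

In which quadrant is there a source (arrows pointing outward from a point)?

Q3

The source sits at approximately (-1.5, -2.6), which lies in quadrant Q3. The divergence there is about +3, positive as expected for a source.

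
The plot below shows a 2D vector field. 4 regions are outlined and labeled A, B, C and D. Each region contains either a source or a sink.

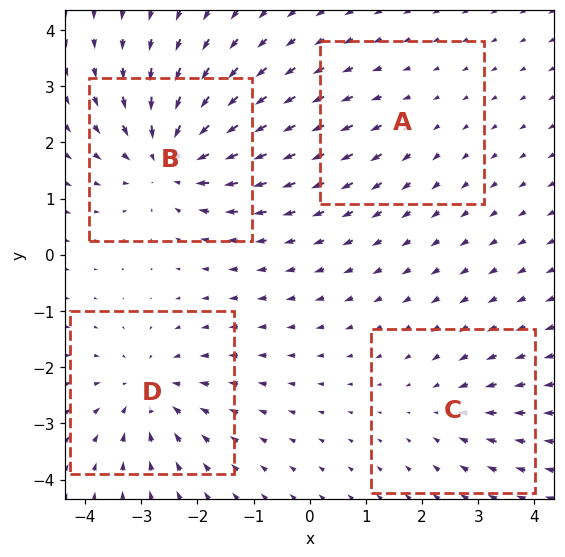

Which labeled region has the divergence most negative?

Divergence at each region's feature centre — A: about +2, B: about -7, C: about -3, D: about -5. Region B is most negative.

B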